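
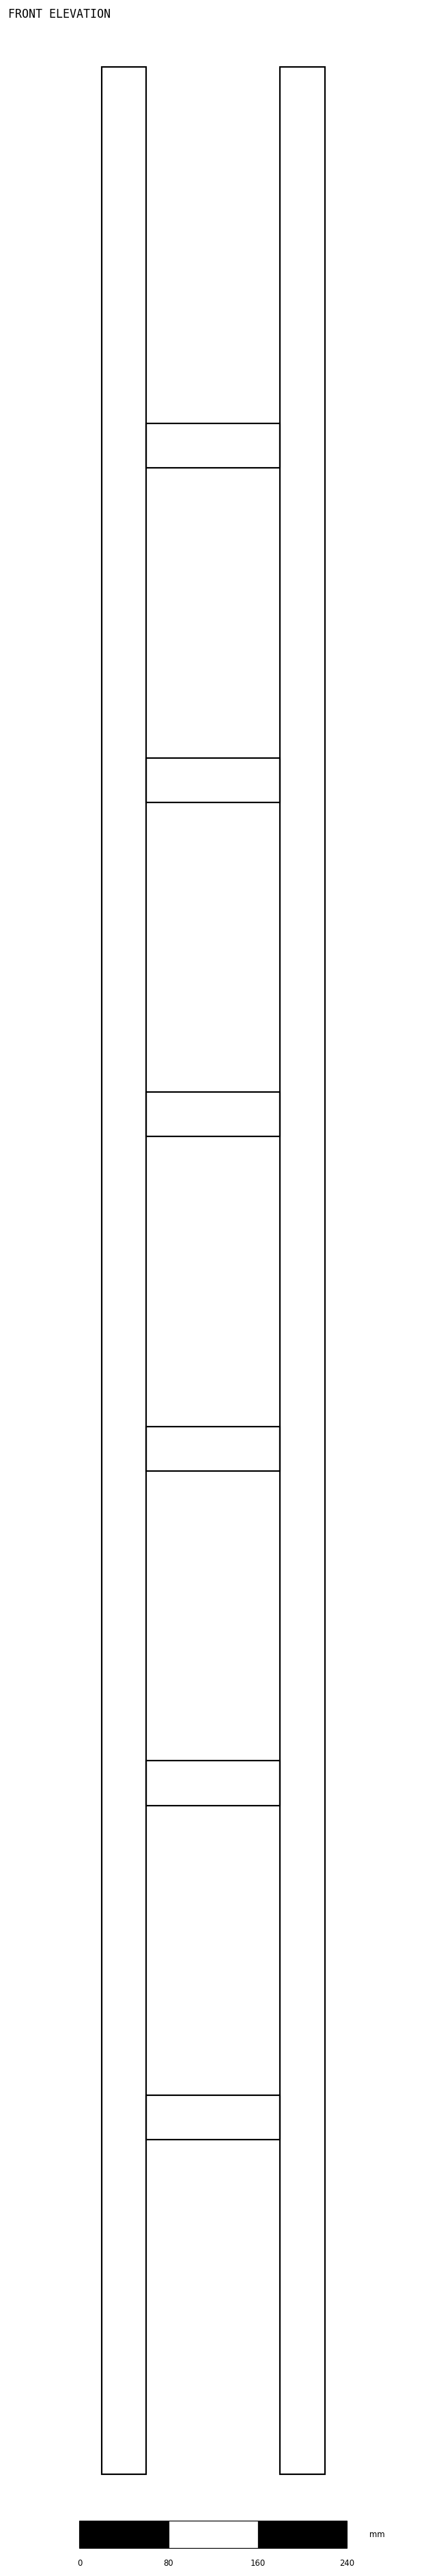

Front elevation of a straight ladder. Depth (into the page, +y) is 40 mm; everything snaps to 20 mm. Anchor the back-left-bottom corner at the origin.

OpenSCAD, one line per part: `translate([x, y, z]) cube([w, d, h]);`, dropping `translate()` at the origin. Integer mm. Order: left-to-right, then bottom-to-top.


cube([40, 40, 2160]);
translate([40, 0, 300]) cube([120, 40, 40]);
translate([40, 0, 600]) cube([120, 40, 40]);
translate([40, 0, 900]) cube([120, 40, 40]);
translate([40, 0, 1200]) cube([120, 40, 40]);
translate([40, 0, 1500]) cube([120, 40, 40]);
translate([40, 0, 1800]) cube([120, 40, 40]);
translate([160, 0, 0]) cube([40, 40, 2160]);


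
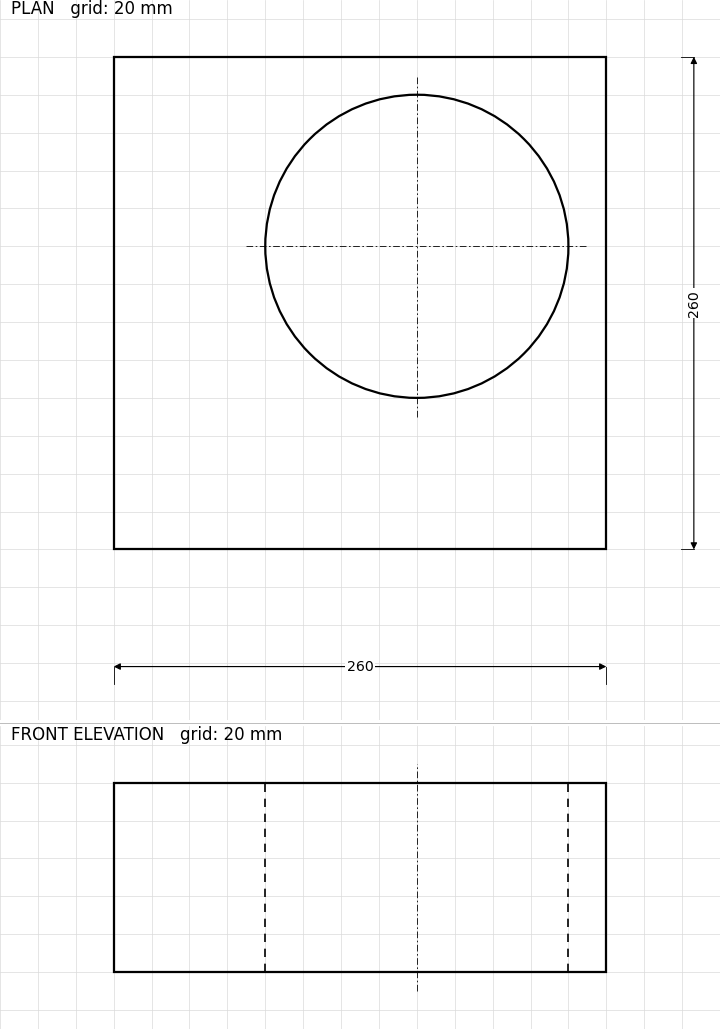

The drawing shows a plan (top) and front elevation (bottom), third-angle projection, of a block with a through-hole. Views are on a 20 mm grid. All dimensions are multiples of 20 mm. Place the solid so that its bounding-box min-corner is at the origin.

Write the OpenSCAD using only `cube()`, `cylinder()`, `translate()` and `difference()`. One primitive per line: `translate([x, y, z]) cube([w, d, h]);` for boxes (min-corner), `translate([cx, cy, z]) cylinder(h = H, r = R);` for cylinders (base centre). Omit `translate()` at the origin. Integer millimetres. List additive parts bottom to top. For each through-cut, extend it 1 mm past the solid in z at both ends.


difference() {
  cube([260, 260, 100]);
  translate([160, 160, -1]) cylinder(h = 102, r = 80);
}


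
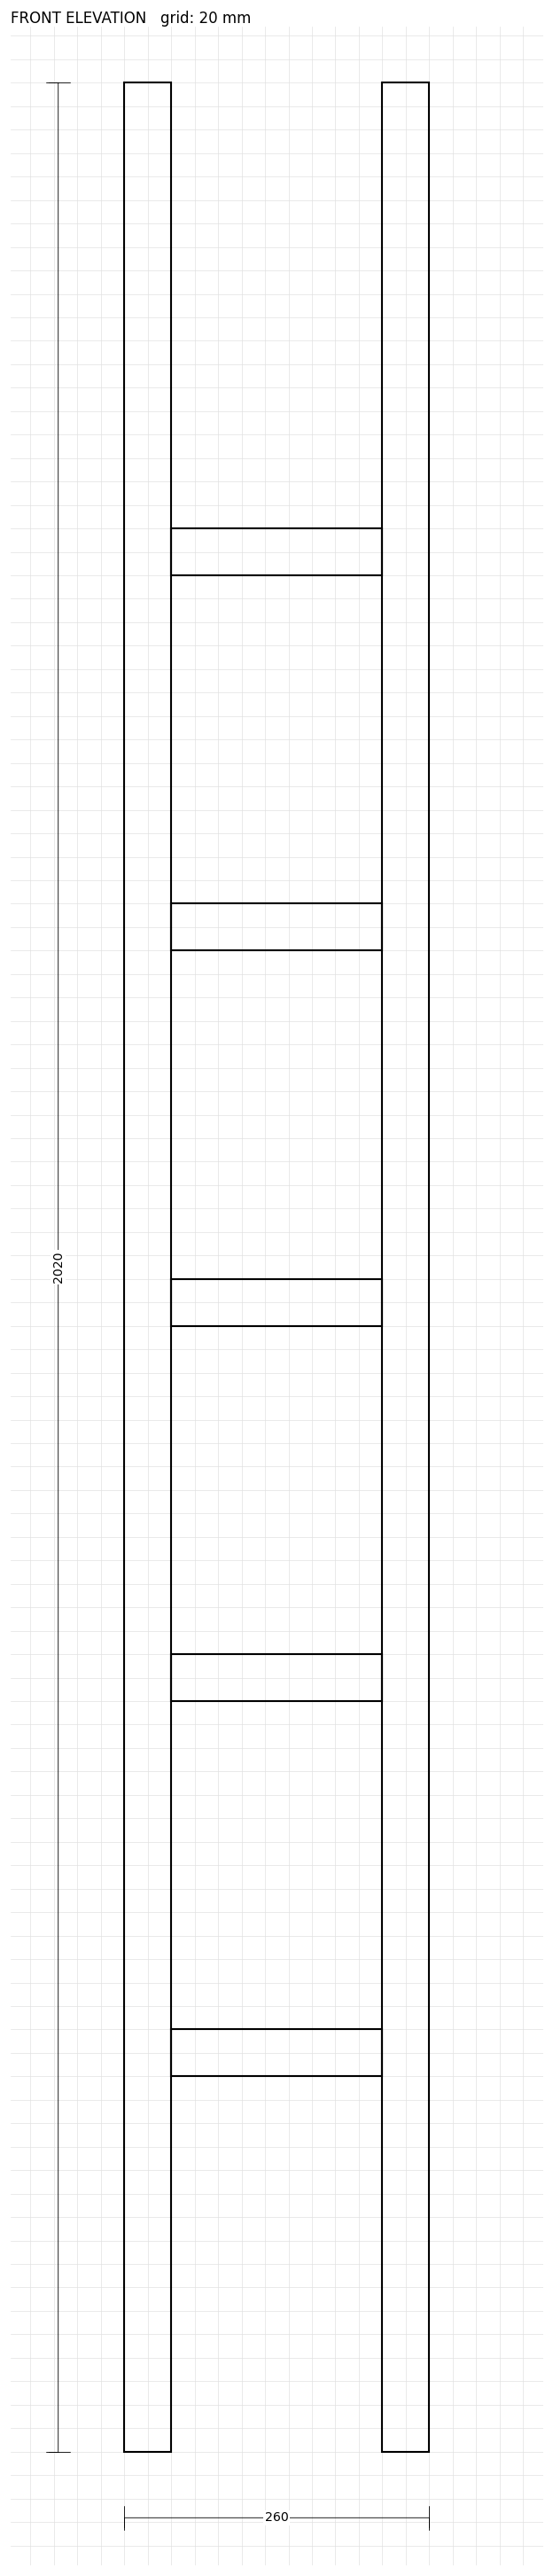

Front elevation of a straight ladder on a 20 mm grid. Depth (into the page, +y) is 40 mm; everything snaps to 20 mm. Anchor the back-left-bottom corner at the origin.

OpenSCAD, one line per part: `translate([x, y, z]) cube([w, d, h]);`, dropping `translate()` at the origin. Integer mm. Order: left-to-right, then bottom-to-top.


cube([40, 40, 2020]);
translate([40, 0, 320]) cube([180, 40, 40]);
translate([40, 0, 640]) cube([180, 40, 40]);
translate([40, 0, 960]) cube([180, 40, 40]);
translate([40, 0, 1280]) cube([180, 40, 40]);
translate([40, 0, 1600]) cube([180, 40, 40]);
translate([220, 0, 0]) cube([40, 40, 2020]);


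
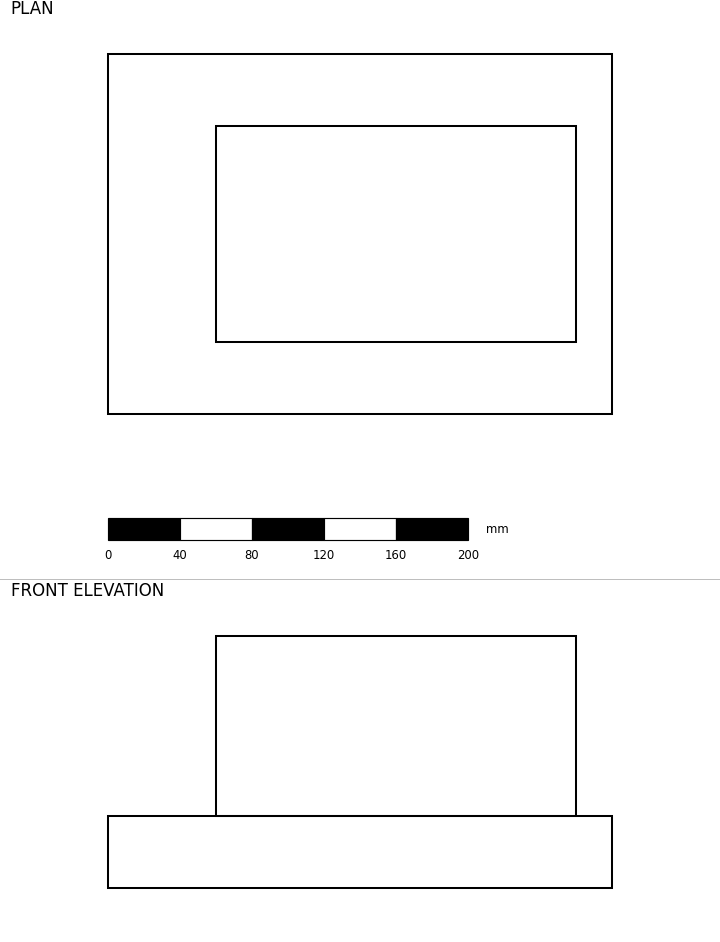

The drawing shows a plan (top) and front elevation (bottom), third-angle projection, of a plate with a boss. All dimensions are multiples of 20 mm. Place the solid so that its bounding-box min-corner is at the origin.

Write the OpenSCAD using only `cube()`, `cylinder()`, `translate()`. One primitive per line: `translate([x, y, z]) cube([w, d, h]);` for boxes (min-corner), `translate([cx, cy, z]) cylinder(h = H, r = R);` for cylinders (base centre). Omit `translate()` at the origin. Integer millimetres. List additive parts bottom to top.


cube([280, 200, 40]);
translate([60, 40, 40]) cube([200, 120, 100]);


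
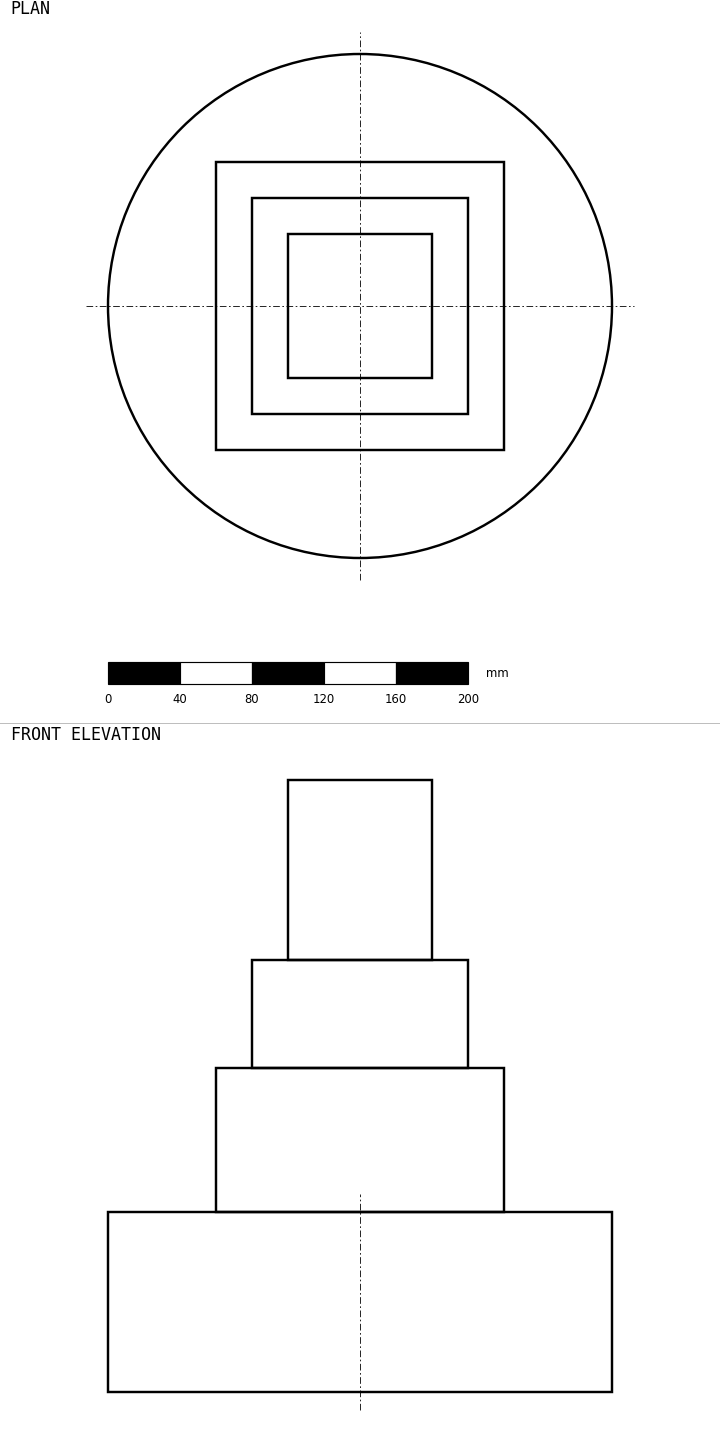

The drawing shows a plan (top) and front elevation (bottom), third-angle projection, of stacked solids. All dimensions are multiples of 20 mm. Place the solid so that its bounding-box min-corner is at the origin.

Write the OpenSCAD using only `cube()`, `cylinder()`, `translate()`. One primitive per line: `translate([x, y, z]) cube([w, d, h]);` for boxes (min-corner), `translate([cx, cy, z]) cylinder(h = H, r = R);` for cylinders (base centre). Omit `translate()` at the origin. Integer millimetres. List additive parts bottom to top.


translate([140, 140, 0]) cylinder(h = 100, r = 140);
translate([60, 60, 100]) cube([160, 160, 80]);
translate([80, 80, 180]) cube([120, 120, 60]);
translate([100, 100, 240]) cube([80, 80, 100]);


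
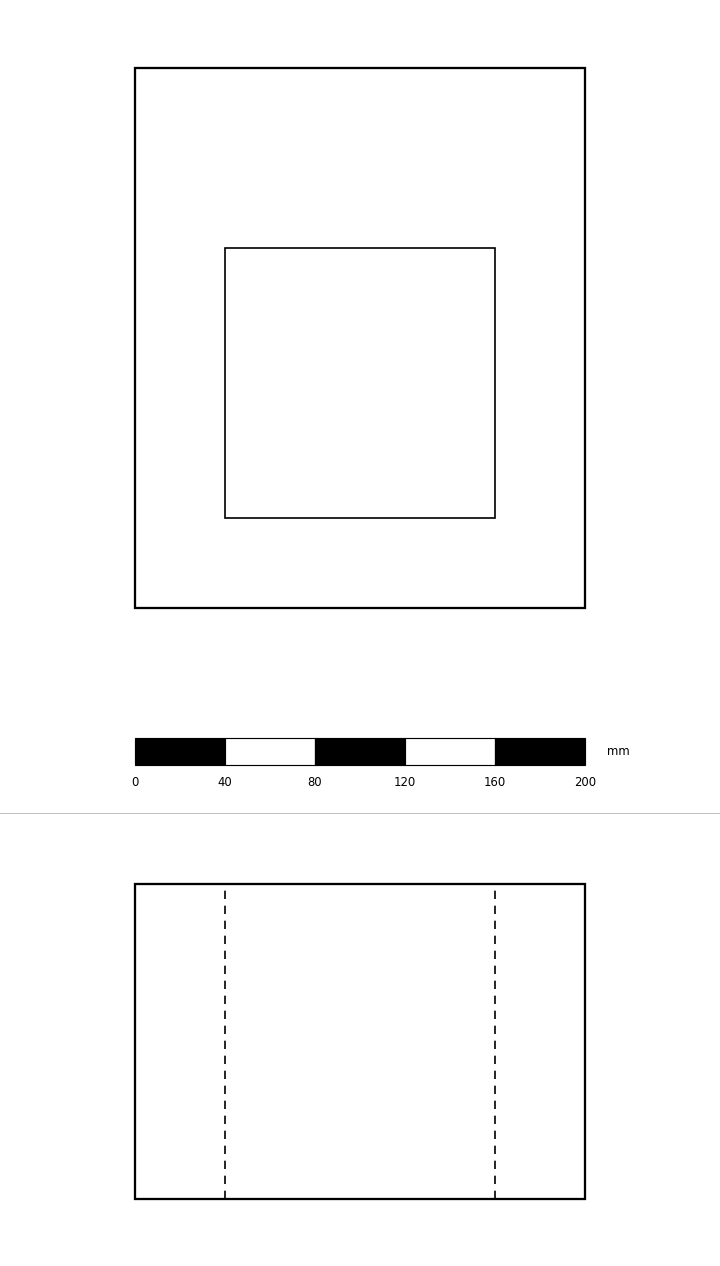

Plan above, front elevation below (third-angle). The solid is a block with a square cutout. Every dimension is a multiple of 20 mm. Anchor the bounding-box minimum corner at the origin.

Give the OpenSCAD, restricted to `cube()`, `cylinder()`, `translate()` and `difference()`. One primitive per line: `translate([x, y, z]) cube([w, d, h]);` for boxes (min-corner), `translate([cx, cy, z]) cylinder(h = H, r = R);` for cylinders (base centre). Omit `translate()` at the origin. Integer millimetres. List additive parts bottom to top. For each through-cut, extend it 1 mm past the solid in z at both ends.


difference() {
  cube([200, 240, 140]);
  translate([40, 40, -1]) cube([120, 120, 142]);
}


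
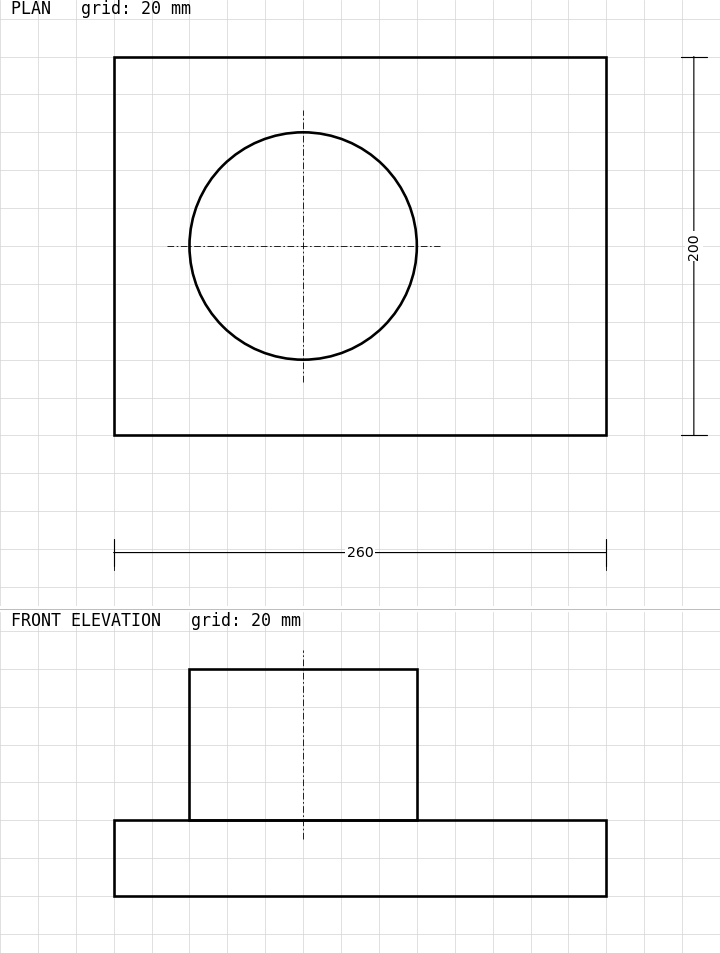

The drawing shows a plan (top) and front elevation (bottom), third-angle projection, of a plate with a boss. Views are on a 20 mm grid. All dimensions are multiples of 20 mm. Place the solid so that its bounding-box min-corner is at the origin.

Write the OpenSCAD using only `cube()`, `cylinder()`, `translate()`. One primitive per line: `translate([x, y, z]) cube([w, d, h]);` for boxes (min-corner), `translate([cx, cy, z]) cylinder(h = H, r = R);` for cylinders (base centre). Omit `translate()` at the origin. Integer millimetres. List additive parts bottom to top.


cube([260, 200, 40]);
translate([100, 100, 40]) cylinder(h = 80, r = 60);


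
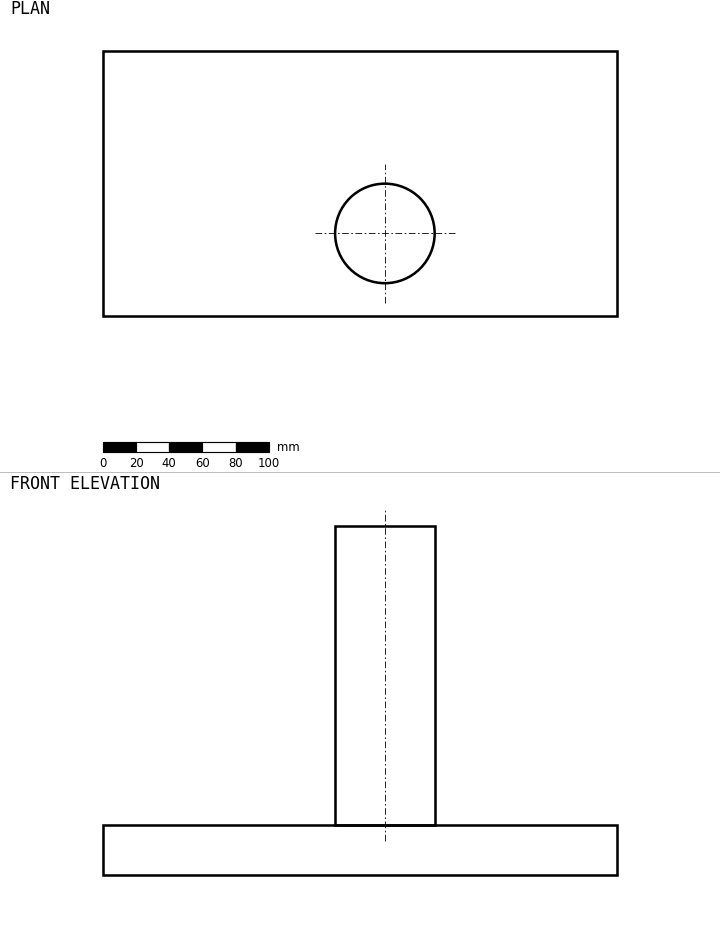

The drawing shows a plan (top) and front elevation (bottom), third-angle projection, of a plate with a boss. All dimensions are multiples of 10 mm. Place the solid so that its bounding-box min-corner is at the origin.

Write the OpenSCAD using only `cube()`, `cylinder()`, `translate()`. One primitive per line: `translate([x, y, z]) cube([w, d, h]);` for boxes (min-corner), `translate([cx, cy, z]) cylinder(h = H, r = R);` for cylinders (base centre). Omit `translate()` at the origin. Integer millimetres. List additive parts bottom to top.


cube([310, 160, 30]);
translate([170, 50, 30]) cylinder(h = 180, r = 30);


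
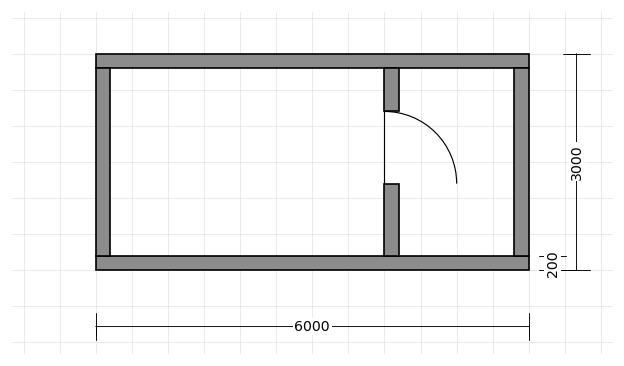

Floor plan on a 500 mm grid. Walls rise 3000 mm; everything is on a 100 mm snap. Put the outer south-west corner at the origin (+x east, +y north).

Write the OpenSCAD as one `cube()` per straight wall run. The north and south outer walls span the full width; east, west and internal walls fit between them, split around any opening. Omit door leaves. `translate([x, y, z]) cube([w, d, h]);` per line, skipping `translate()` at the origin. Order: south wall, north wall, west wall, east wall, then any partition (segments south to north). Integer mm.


cube([6000, 200, 3000]);
translate([0, 2800, 0]) cube([6000, 200, 3000]);
translate([0, 200, 0]) cube([200, 2600, 3000]);
translate([5800, 200, 0]) cube([200, 2600, 3000]);
translate([4000, 200, 0]) cube([200, 1000, 3000]);
translate([4000, 2200, 0]) cube([200, 600, 3000]);


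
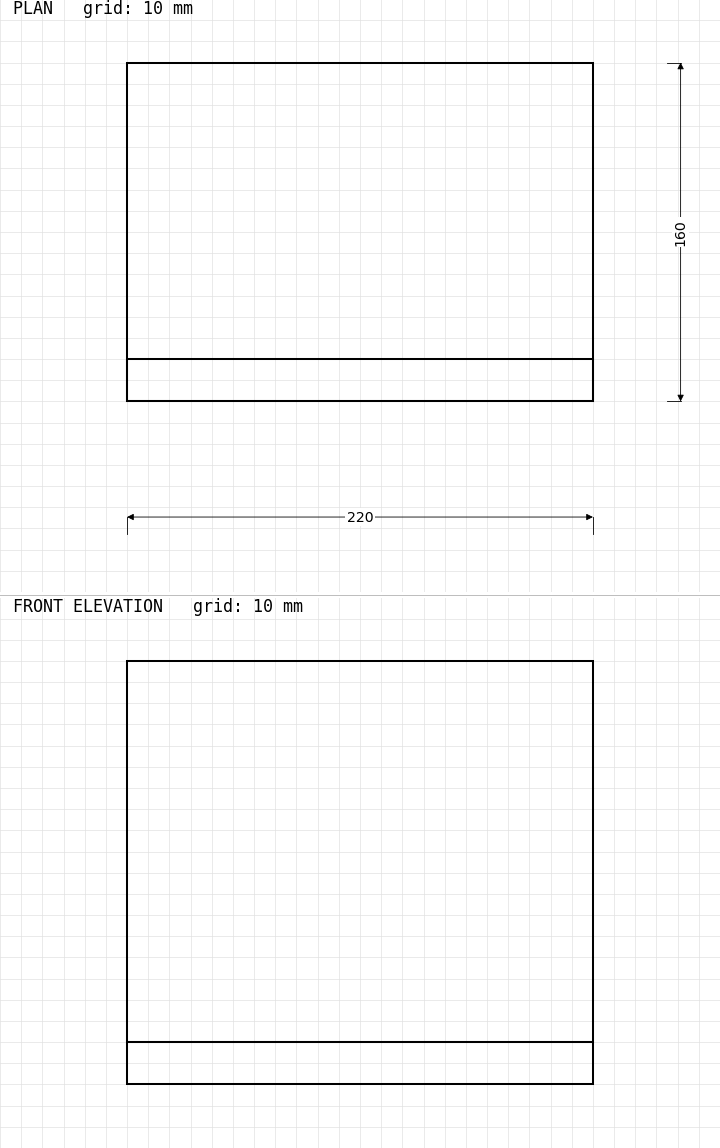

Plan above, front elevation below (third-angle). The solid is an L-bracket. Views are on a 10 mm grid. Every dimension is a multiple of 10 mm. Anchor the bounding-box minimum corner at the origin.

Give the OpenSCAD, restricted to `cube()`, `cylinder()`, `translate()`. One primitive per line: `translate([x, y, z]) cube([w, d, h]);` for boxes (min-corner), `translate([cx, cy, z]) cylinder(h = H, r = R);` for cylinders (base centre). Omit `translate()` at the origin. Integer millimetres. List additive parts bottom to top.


cube([220, 160, 20]);
translate([0, 0, 20]) cube([220, 20, 180]);


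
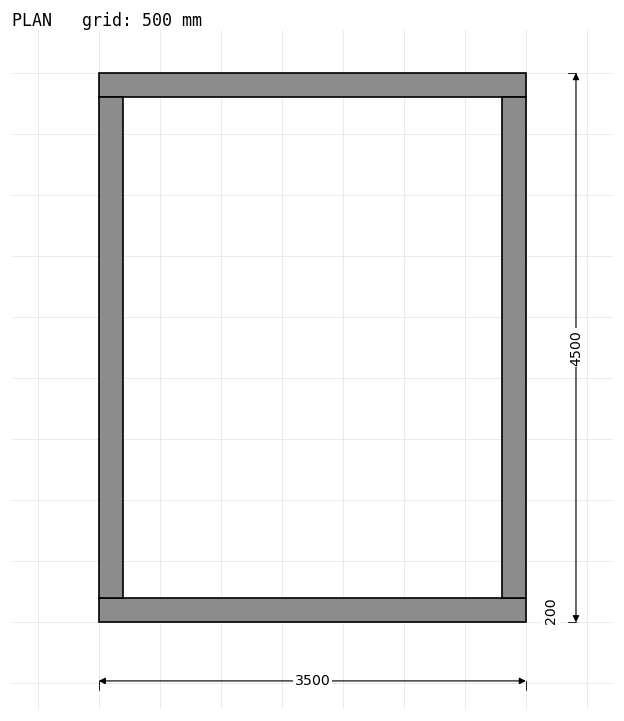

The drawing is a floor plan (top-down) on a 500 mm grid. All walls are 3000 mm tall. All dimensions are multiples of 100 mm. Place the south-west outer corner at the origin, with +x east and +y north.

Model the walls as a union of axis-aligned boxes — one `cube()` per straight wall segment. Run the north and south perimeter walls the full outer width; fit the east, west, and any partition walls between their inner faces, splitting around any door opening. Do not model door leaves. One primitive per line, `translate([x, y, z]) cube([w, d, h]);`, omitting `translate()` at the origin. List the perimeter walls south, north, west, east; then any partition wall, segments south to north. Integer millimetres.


cube([3500, 200, 3000]);
translate([0, 4300, 0]) cube([3500, 200, 3000]);
translate([0, 200, 0]) cube([200, 4100, 3000]);
translate([3300, 200, 0]) cube([200, 4100, 3000]);


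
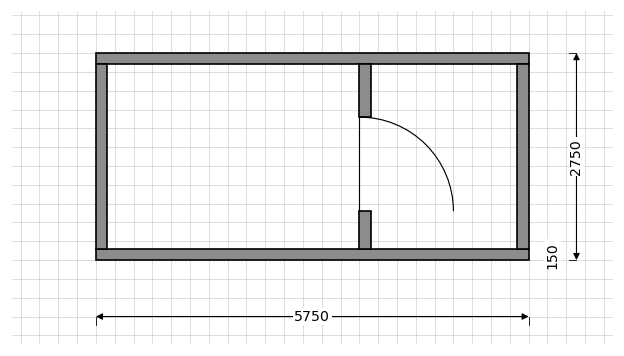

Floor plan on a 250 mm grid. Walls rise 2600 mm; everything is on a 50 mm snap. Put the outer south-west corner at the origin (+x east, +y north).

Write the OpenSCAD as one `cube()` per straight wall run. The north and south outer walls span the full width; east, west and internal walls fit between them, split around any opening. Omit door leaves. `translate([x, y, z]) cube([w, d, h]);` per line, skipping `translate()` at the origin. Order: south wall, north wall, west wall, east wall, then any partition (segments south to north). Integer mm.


cube([5750, 150, 2600]);
translate([0, 2600, 0]) cube([5750, 150, 2600]);
translate([0, 150, 0]) cube([150, 2450, 2600]);
translate([5600, 150, 0]) cube([150, 2450, 2600]);
translate([3500, 150, 0]) cube([150, 500, 2600]);
translate([3500, 1900, 0]) cube([150, 700, 2600]);


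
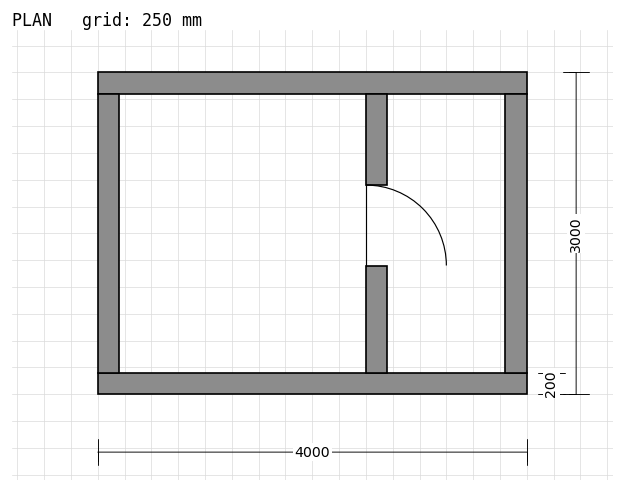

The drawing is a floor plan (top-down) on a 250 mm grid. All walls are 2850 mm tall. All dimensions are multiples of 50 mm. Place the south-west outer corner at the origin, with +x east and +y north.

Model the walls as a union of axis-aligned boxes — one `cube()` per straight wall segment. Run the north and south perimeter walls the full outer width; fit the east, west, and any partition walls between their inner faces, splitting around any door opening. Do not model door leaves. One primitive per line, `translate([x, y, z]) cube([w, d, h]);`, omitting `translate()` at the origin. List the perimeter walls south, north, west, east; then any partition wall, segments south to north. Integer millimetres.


cube([4000, 200, 2850]);
translate([0, 2800, 0]) cube([4000, 200, 2850]);
translate([0, 200, 0]) cube([200, 2600, 2850]);
translate([3800, 200, 0]) cube([200, 2600, 2850]);
translate([2500, 200, 0]) cube([200, 1000, 2850]);
translate([2500, 1950, 0]) cube([200, 850, 2850]);


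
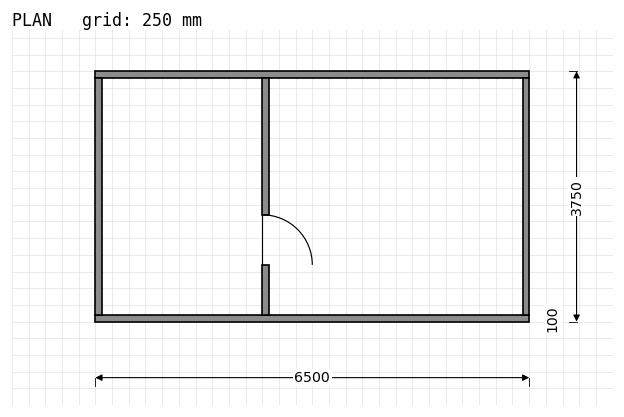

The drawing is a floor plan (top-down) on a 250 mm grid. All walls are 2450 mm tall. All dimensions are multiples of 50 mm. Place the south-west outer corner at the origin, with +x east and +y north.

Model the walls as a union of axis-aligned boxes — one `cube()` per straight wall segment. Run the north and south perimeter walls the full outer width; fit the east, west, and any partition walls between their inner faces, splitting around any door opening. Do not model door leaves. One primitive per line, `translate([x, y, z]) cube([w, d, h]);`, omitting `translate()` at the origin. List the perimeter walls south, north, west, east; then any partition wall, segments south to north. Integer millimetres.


cube([6500, 100, 2450]);
translate([0, 3650, 0]) cube([6500, 100, 2450]);
translate([0, 100, 0]) cube([100, 3550, 2450]);
translate([6400, 100, 0]) cube([100, 3550, 2450]);
translate([2500, 100, 0]) cube([100, 750, 2450]);
translate([2500, 1600, 0]) cube([100, 2050, 2450]);


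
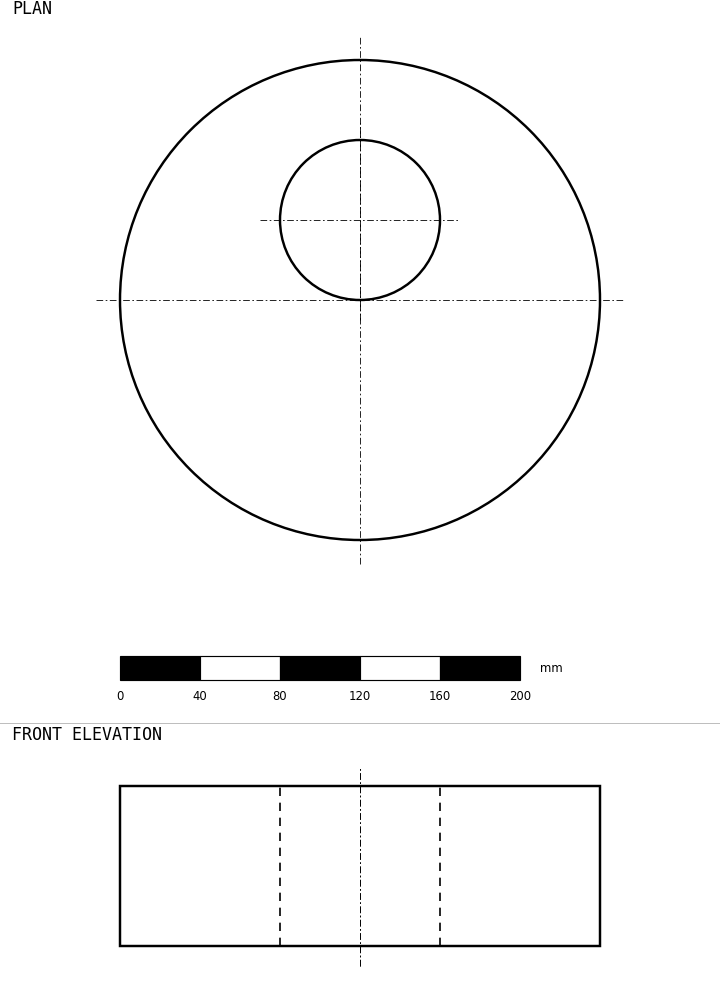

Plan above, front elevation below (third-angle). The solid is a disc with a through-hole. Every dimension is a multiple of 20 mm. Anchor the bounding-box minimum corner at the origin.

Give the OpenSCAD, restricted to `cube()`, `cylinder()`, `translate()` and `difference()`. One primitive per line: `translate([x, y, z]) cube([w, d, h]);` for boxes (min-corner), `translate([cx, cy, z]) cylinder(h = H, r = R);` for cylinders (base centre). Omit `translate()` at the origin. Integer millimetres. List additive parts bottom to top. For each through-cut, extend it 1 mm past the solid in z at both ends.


difference() {
  translate([120, 120, 0]) cylinder(h = 80, r = 120);
  translate([120, 160, -1]) cylinder(h = 82, r = 40);
}


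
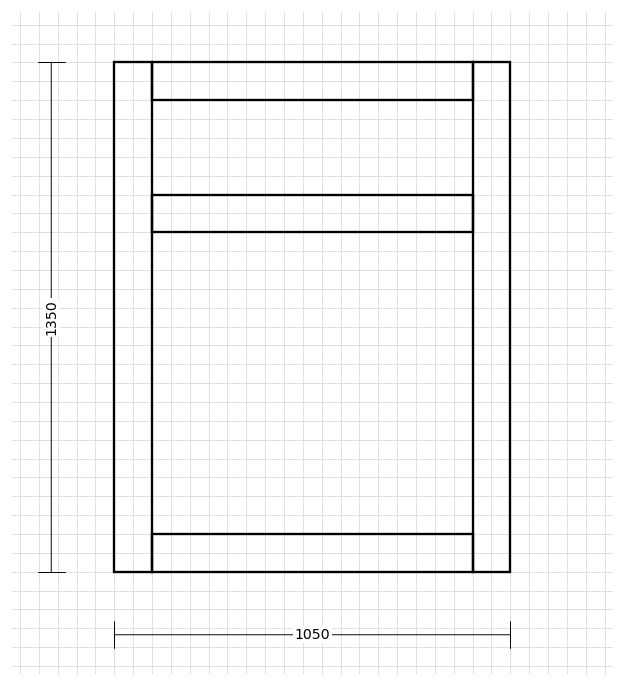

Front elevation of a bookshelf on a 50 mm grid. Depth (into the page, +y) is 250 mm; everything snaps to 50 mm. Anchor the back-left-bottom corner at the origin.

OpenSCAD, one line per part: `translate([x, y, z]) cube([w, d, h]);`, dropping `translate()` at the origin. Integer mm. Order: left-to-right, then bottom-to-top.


cube([100, 250, 1350]);
translate([100, 0, 0]) cube([850, 250, 100]);
translate([100, 0, 900]) cube([850, 250, 100]);
translate([100, 0, 1250]) cube([850, 250, 100]);
translate([950, 0, 0]) cube([100, 250, 1350]);


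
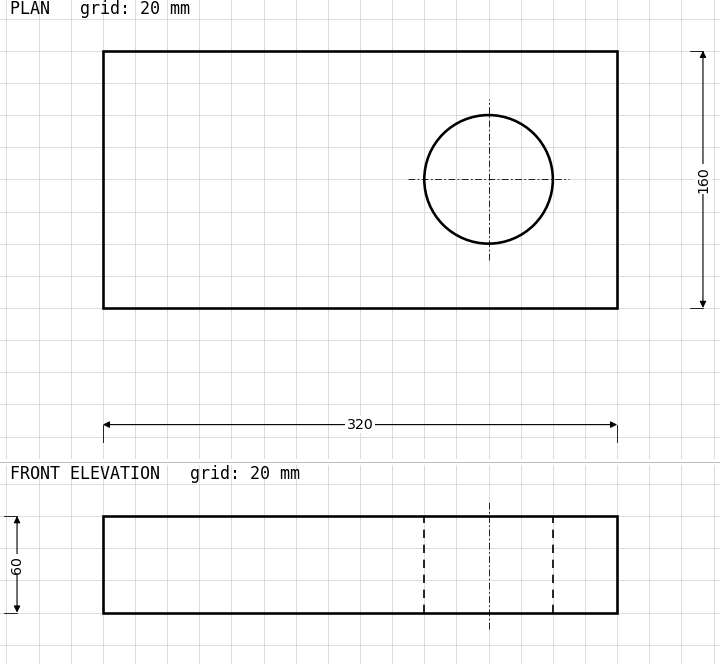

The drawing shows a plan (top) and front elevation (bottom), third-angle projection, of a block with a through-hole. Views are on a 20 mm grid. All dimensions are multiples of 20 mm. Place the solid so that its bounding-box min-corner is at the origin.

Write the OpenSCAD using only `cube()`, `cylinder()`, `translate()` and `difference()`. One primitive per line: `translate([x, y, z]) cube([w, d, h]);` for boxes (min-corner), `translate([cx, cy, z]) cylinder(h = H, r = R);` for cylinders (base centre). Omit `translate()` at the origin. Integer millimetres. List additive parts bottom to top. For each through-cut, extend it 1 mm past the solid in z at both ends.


difference() {
  cube([320, 160, 60]);
  translate([240, 80, -1]) cylinder(h = 62, r = 40);
}


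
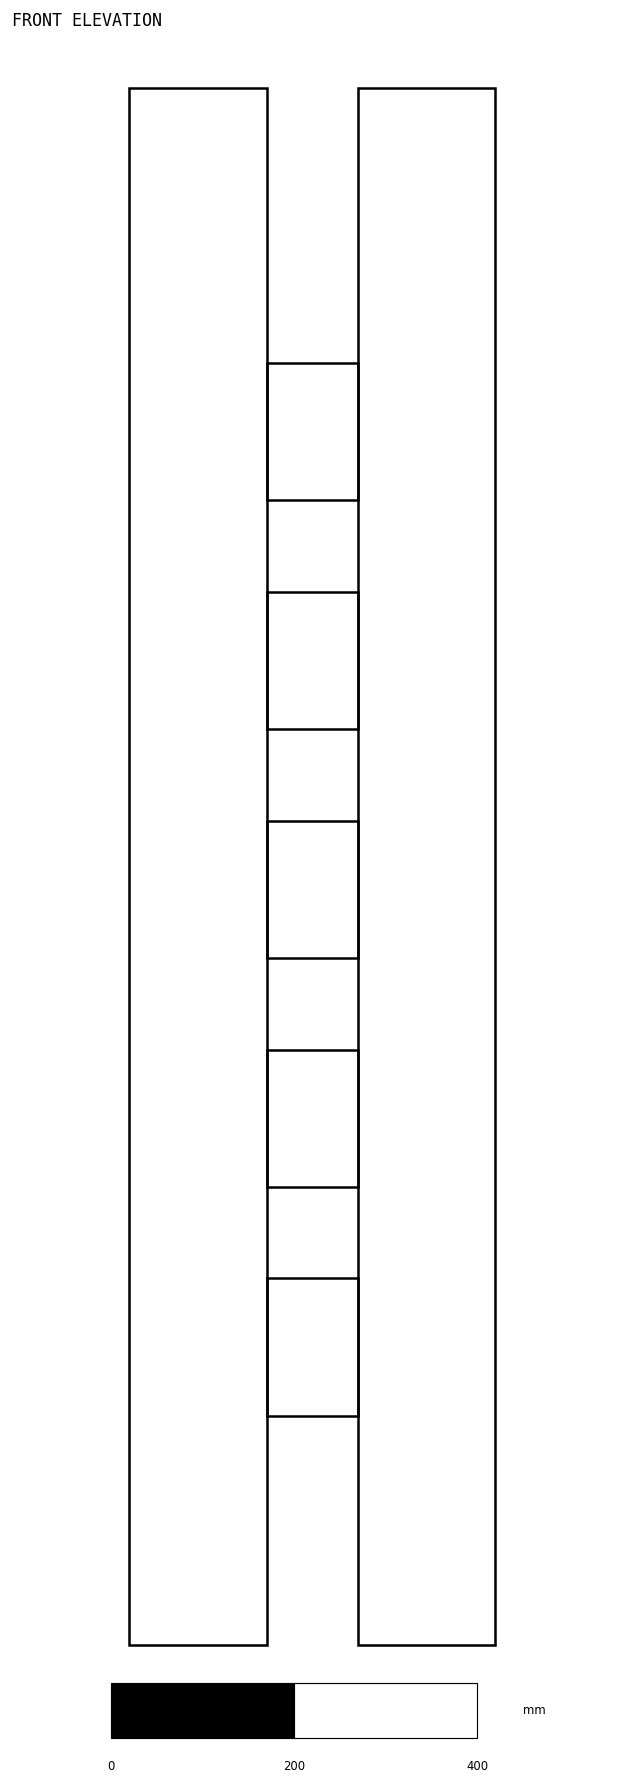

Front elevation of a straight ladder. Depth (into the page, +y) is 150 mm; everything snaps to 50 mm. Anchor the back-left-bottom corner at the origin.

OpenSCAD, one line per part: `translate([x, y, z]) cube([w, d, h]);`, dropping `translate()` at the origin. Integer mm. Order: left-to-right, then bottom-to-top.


cube([150, 150, 1700]);
translate([150, 0, 250]) cube([100, 150, 150]);
translate([150, 0, 500]) cube([100, 150, 150]);
translate([150, 0, 750]) cube([100, 150, 150]);
translate([150, 0, 1000]) cube([100, 150, 150]);
translate([150, 0, 1250]) cube([100, 150, 150]);
translate([250, 0, 0]) cube([150, 150, 1700]);


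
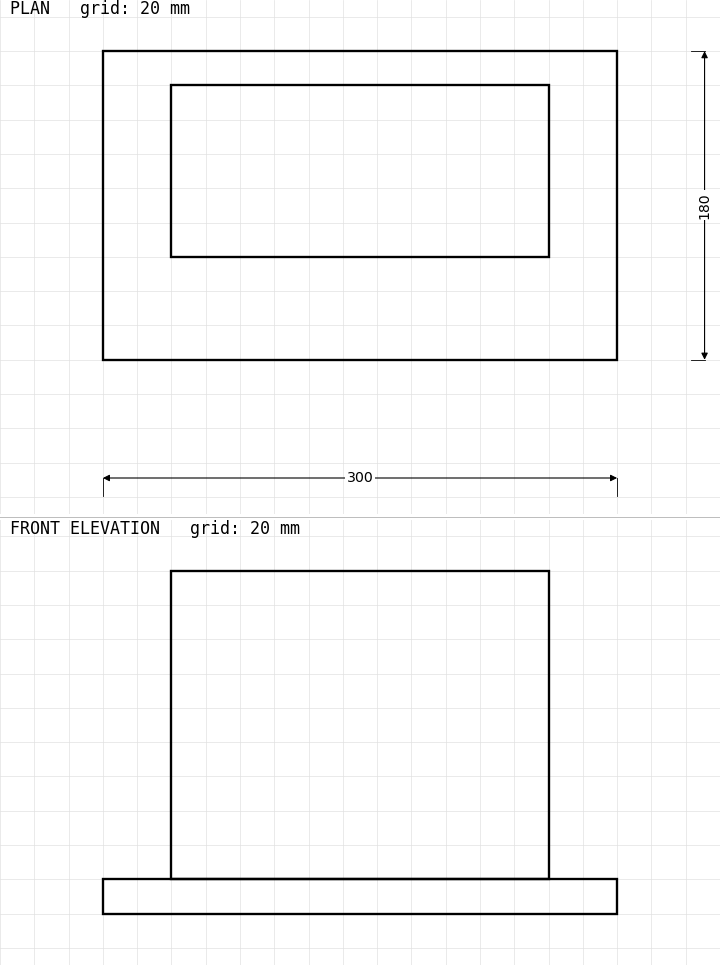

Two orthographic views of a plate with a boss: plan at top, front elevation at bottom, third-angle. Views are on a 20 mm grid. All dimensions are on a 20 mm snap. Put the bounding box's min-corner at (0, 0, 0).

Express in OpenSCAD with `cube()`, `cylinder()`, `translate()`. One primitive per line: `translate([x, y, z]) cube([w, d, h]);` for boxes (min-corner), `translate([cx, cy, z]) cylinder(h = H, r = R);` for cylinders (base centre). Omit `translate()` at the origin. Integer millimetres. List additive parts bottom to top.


cube([300, 180, 20]);
translate([40, 60, 20]) cube([220, 100, 180]);


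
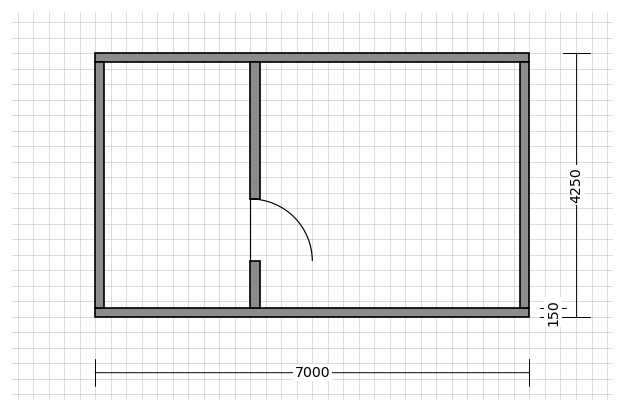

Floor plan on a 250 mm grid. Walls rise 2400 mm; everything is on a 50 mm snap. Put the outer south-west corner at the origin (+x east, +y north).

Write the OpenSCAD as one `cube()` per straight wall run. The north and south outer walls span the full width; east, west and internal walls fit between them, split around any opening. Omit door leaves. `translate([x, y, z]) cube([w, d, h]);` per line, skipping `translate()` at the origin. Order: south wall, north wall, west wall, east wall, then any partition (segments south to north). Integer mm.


cube([7000, 150, 2400]);
translate([0, 4100, 0]) cube([7000, 150, 2400]);
translate([0, 150, 0]) cube([150, 3950, 2400]);
translate([6850, 150, 0]) cube([150, 3950, 2400]);
translate([2500, 150, 0]) cube([150, 750, 2400]);
translate([2500, 1900, 0]) cube([150, 2200, 2400]);


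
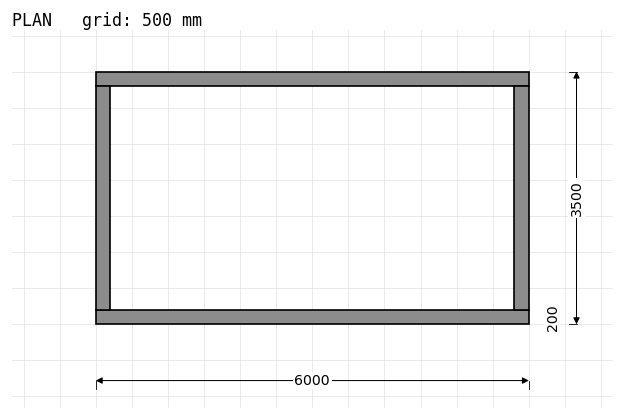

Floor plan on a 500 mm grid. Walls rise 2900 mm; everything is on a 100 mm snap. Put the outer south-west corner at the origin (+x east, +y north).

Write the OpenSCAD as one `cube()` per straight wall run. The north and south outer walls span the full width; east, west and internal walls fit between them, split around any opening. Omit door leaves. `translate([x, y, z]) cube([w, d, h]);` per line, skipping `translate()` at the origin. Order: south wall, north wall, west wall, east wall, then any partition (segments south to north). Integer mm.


cube([6000, 200, 2900]);
translate([0, 3300, 0]) cube([6000, 200, 2900]);
translate([0, 200, 0]) cube([200, 3100, 2900]);
translate([5800, 200, 0]) cube([200, 3100, 2900]);


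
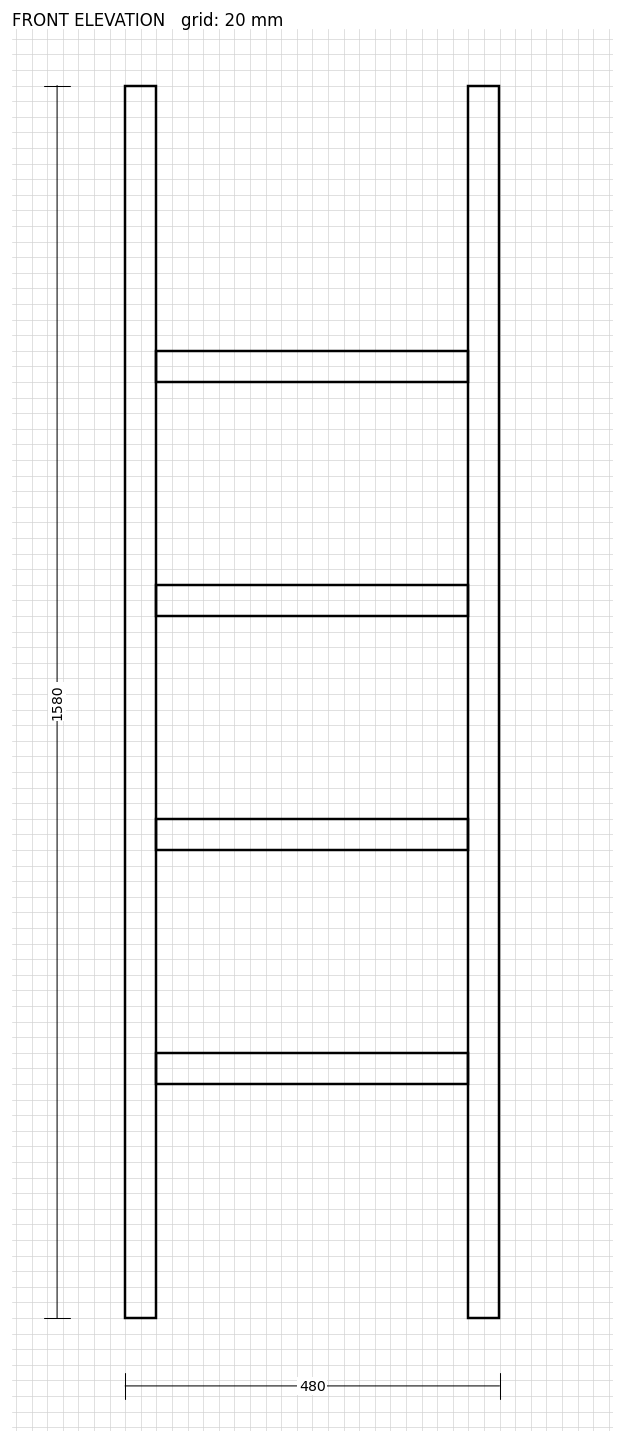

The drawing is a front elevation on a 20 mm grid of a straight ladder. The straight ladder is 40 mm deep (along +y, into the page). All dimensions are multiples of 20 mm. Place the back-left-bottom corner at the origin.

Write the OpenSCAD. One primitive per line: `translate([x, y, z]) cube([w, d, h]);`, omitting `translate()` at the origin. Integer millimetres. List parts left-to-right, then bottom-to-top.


cube([40, 40, 1580]);
translate([40, 0, 300]) cube([400, 40, 40]);
translate([40, 0, 600]) cube([400, 40, 40]);
translate([40, 0, 900]) cube([400, 40, 40]);
translate([40, 0, 1200]) cube([400, 40, 40]);
translate([440, 0, 0]) cube([40, 40, 1580]);


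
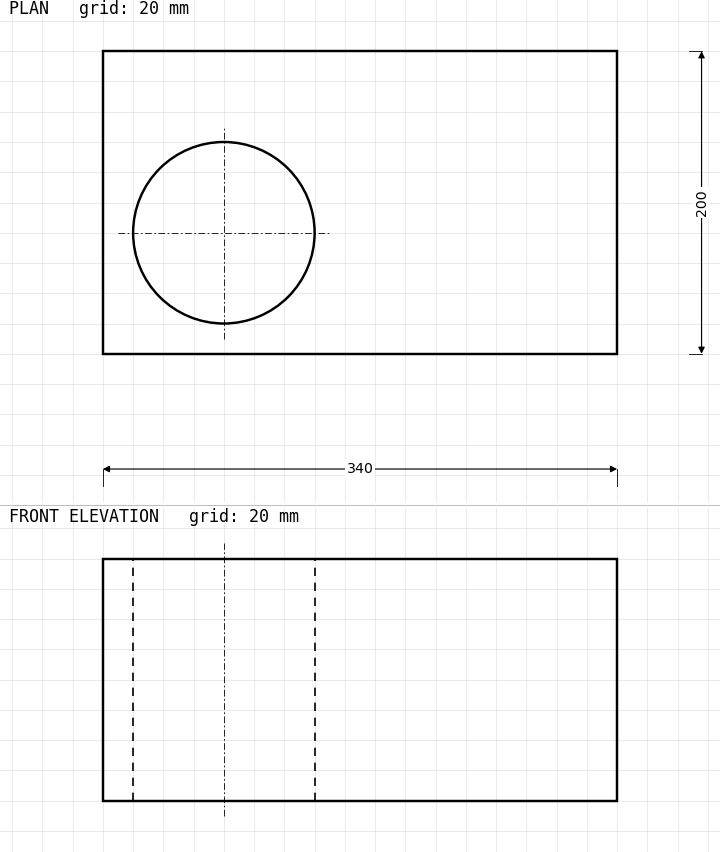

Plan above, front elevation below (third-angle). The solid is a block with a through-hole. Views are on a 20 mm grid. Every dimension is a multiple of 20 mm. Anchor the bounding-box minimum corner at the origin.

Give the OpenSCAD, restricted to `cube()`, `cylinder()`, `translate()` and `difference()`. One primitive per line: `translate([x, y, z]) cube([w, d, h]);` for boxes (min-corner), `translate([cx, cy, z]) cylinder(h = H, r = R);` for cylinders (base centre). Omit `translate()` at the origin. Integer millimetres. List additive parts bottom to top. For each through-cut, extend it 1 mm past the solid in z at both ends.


difference() {
  cube([340, 200, 160]);
  translate([80, 80, -1]) cylinder(h = 162, r = 60);
}


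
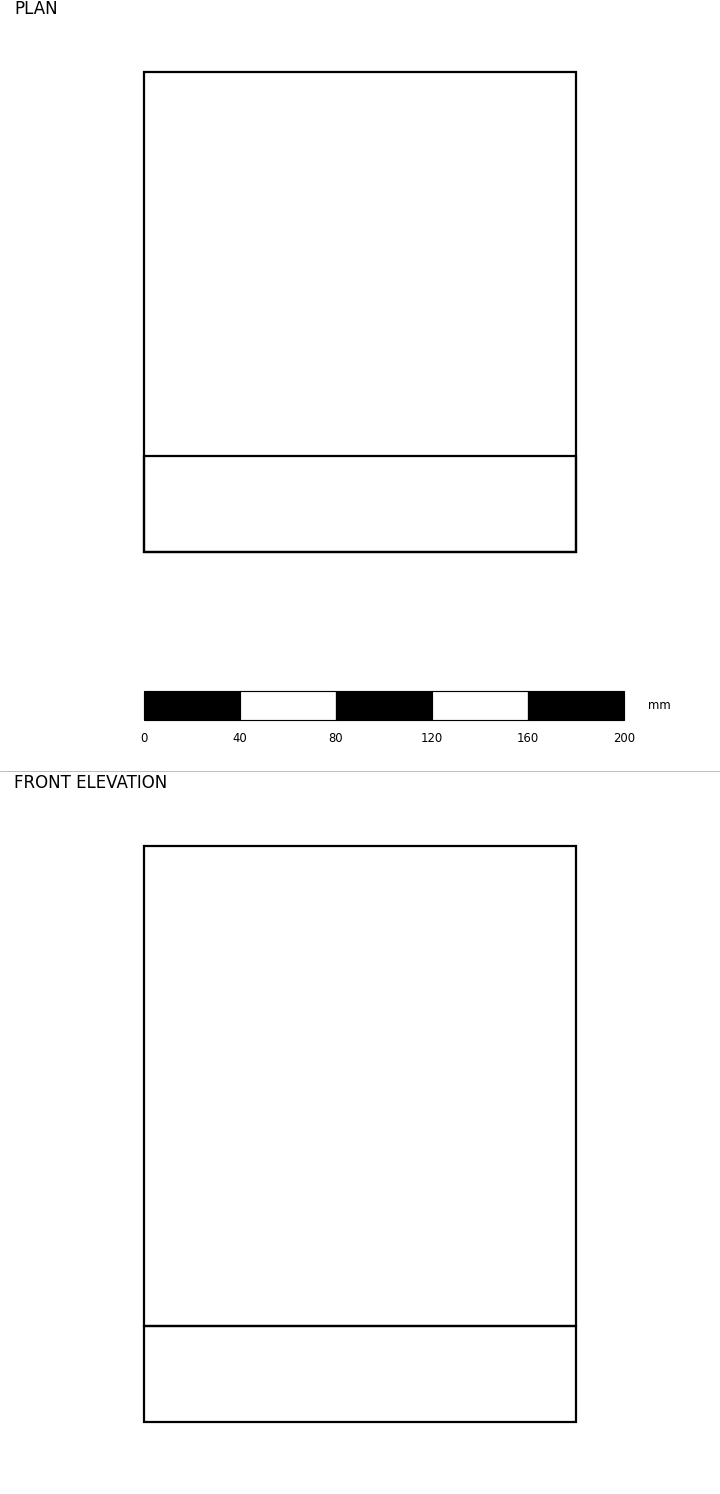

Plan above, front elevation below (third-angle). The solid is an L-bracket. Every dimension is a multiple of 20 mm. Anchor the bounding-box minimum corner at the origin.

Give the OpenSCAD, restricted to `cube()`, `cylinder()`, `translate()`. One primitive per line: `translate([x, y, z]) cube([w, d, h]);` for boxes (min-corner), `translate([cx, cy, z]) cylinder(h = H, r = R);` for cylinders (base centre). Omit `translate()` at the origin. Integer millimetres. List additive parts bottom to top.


cube([180, 200, 40]);
translate([0, 0, 40]) cube([180, 40, 200]);


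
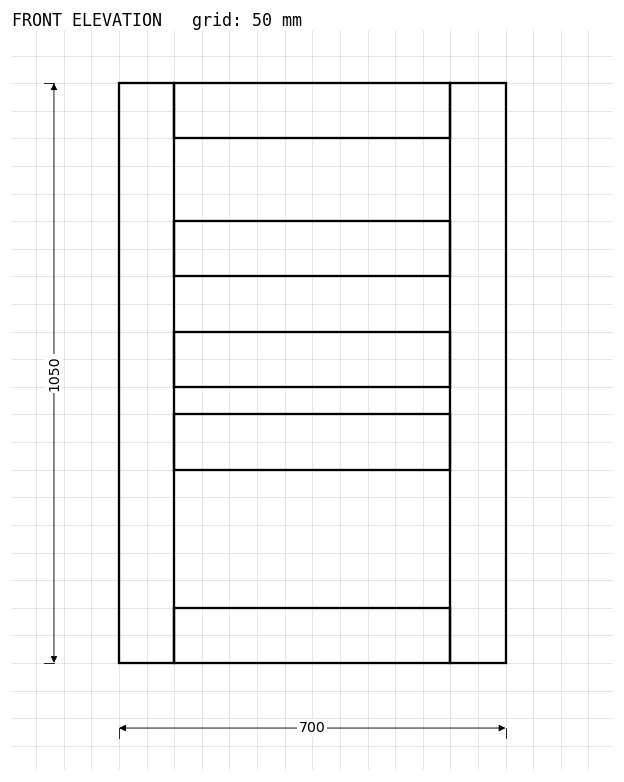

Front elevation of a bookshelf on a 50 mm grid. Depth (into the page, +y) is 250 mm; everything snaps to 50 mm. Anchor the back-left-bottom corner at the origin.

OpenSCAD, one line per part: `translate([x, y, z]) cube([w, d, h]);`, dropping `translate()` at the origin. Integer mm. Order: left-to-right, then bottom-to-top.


cube([100, 250, 1050]);
translate([100, 0, 0]) cube([500, 250, 100]);
translate([100, 0, 350]) cube([500, 250, 100]);
translate([100, 0, 500]) cube([500, 250, 100]);
translate([100, 0, 700]) cube([500, 250, 100]);
translate([100, 0, 950]) cube([500, 250, 100]);
translate([600, 0, 0]) cube([100, 250, 1050]);


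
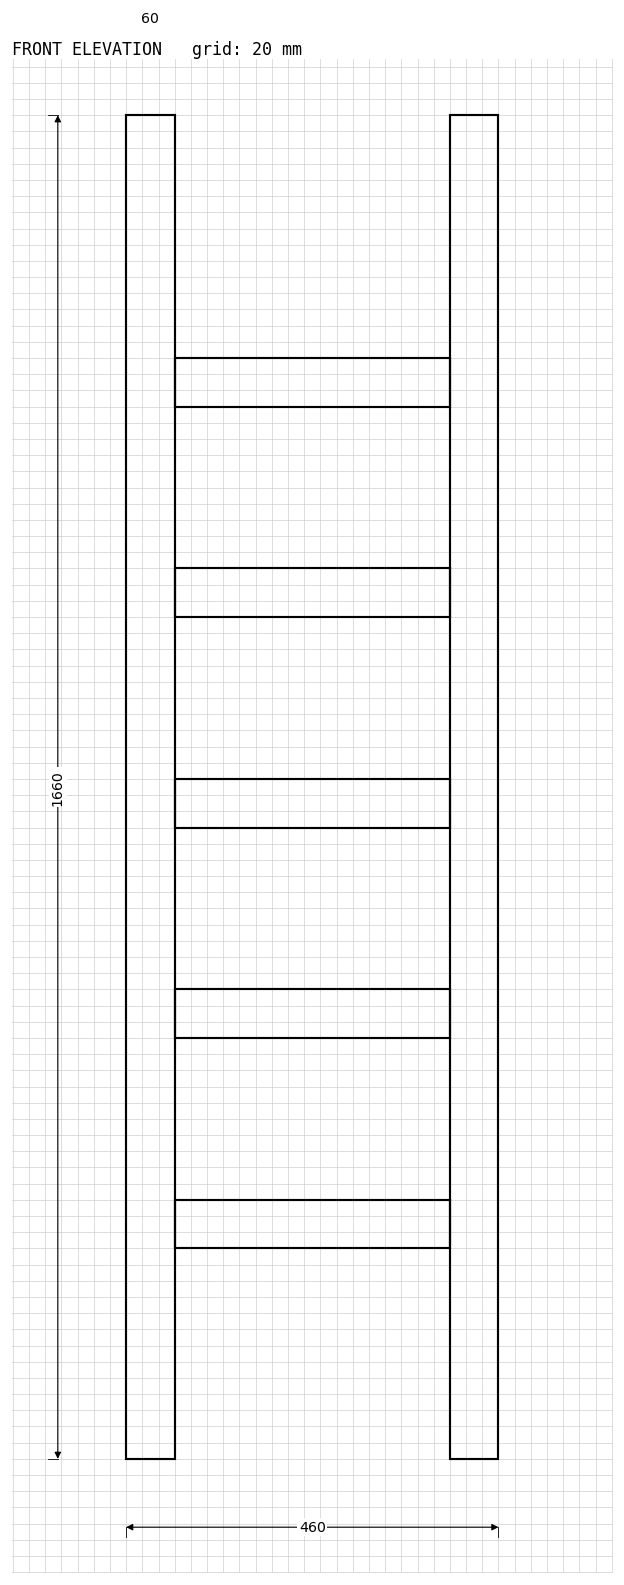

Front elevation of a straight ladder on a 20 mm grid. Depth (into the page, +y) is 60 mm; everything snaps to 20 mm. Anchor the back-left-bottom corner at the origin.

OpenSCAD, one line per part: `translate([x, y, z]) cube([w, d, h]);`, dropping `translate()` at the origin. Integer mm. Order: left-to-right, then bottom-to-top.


cube([60, 60, 1660]);
translate([60, 0, 260]) cube([340, 60, 60]);
translate([60, 0, 520]) cube([340, 60, 60]);
translate([60, 0, 780]) cube([340, 60, 60]);
translate([60, 0, 1040]) cube([340, 60, 60]);
translate([60, 0, 1300]) cube([340, 60, 60]);
translate([400, 0, 0]) cube([60, 60, 1660]);


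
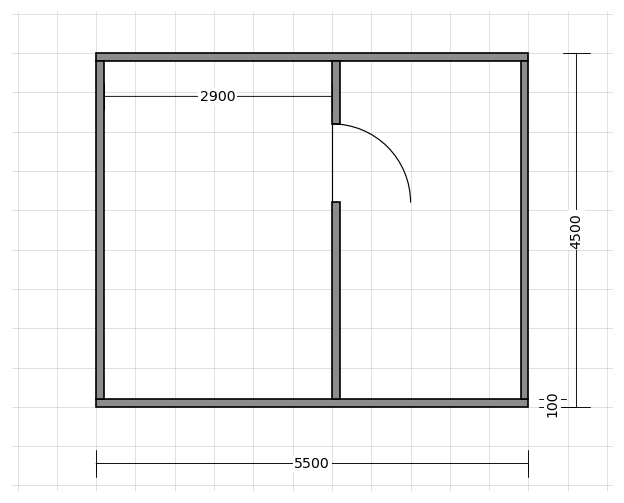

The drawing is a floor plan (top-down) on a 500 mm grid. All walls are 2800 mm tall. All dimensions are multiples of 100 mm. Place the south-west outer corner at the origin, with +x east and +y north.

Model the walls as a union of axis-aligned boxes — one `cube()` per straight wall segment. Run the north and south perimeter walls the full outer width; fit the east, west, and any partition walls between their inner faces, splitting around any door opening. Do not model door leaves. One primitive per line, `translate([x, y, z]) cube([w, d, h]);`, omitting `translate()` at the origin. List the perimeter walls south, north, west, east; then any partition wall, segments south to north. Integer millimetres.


cube([5500, 100, 2800]);
translate([0, 4400, 0]) cube([5500, 100, 2800]);
translate([0, 100, 0]) cube([100, 4300, 2800]);
translate([5400, 100, 0]) cube([100, 4300, 2800]);
translate([3000, 100, 0]) cube([100, 2500, 2800]);
translate([3000, 3600, 0]) cube([100, 800, 2800]);


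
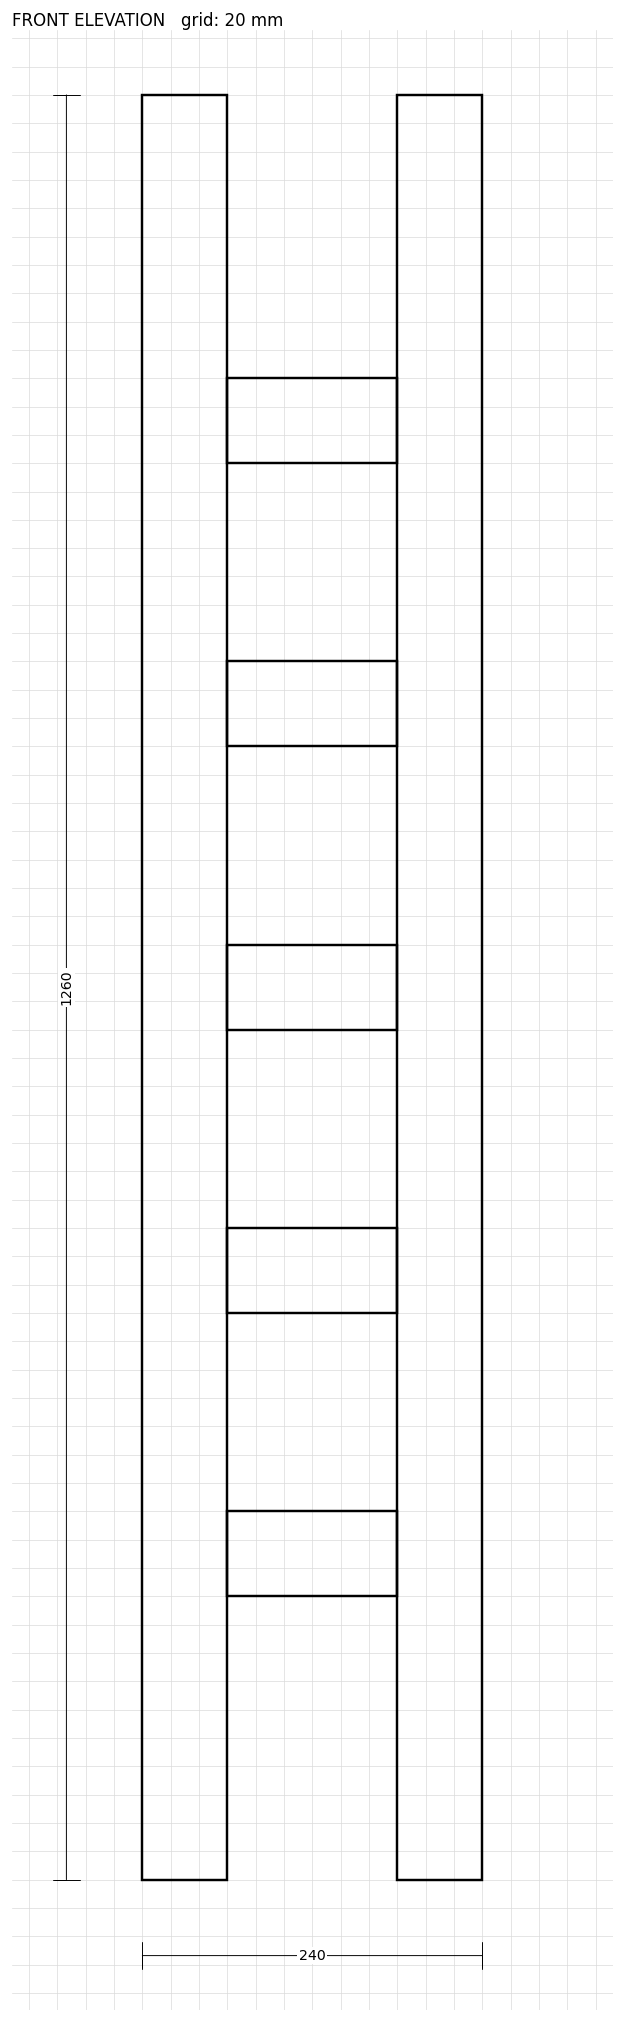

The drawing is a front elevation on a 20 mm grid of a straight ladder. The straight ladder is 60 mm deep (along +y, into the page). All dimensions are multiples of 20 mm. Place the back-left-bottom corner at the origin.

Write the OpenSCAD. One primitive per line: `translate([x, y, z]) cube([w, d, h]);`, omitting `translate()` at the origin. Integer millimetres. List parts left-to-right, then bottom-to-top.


cube([60, 60, 1260]);
translate([60, 0, 200]) cube([120, 60, 60]);
translate([60, 0, 400]) cube([120, 60, 60]);
translate([60, 0, 600]) cube([120, 60, 60]);
translate([60, 0, 800]) cube([120, 60, 60]);
translate([60, 0, 1000]) cube([120, 60, 60]);
translate([180, 0, 0]) cube([60, 60, 1260]);


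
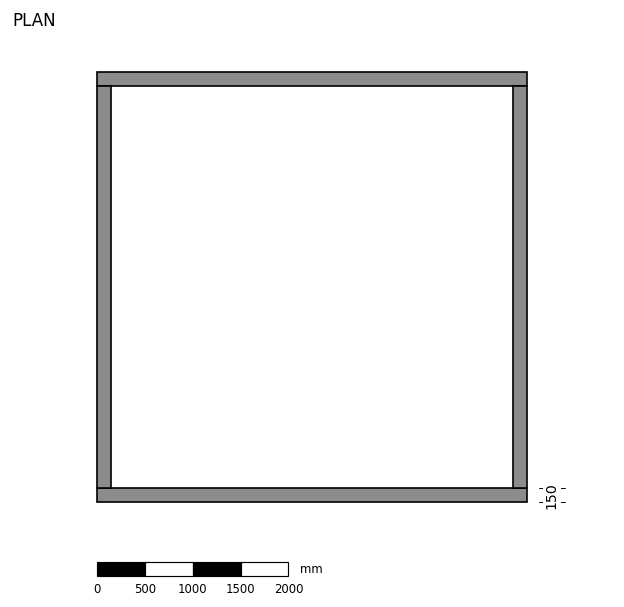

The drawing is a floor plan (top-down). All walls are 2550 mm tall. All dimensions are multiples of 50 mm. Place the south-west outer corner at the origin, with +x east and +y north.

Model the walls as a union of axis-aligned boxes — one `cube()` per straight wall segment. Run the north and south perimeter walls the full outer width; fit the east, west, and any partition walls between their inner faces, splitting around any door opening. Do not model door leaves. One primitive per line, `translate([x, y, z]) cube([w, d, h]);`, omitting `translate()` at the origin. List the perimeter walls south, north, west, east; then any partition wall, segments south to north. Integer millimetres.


cube([4500, 150, 2550]);
translate([0, 4350, 0]) cube([4500, 150, 2550]);
translate([0, 150, 0]) cube([150, 4200, 2550]);
translate([4350, 150, 0]) cube([150, 4200, 2550]);


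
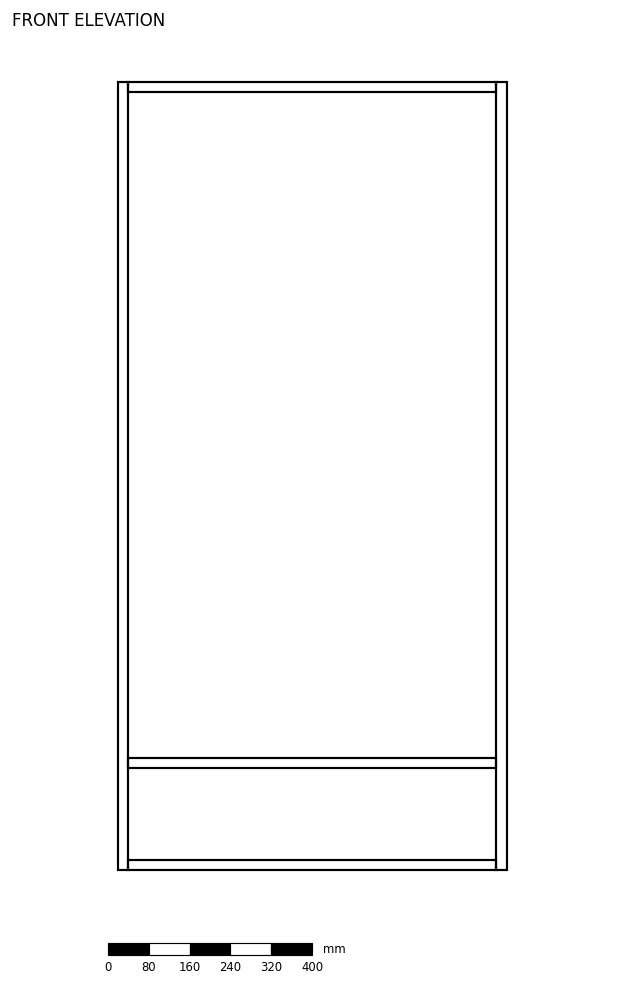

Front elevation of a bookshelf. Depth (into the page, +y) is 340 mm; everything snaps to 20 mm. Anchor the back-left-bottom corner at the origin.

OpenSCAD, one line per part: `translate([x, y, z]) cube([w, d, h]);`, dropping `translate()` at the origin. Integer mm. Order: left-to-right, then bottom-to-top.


cube([20, 340, 1540]);
translate([20, 0, 0]) cube([720, 340, 20]);
translate([20, 0, 200]) cube([720, 340, 20]);
translate([20, 0, 1520]) cube([720, 340, 20]);
translate([740, 0, 0]) cube([20, 340, 1540]);


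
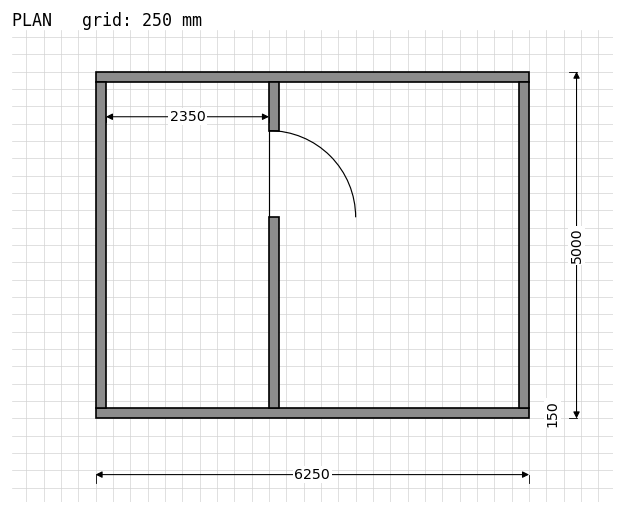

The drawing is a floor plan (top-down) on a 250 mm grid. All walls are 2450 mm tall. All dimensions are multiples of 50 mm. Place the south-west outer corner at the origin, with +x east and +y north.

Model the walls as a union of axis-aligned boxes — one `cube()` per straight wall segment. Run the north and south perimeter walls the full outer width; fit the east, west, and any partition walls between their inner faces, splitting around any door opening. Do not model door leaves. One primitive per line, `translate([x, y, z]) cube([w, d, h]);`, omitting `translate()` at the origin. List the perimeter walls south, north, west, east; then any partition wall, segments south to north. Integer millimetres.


cube([6250, 150, 2450]);
translate([0, 4850, 0]) cube([6250, 150, 2450]);
translate([0, 150, 0]) cube([150, 4700, 2450]);
translate([6100, 150, 0]) cube([150, 4700, 2450]);
translate([2500, 150, 0]) cube([150, 2750, 2450]);
translate([2500, 4150, 0]) cube([150, 700, 2450]);


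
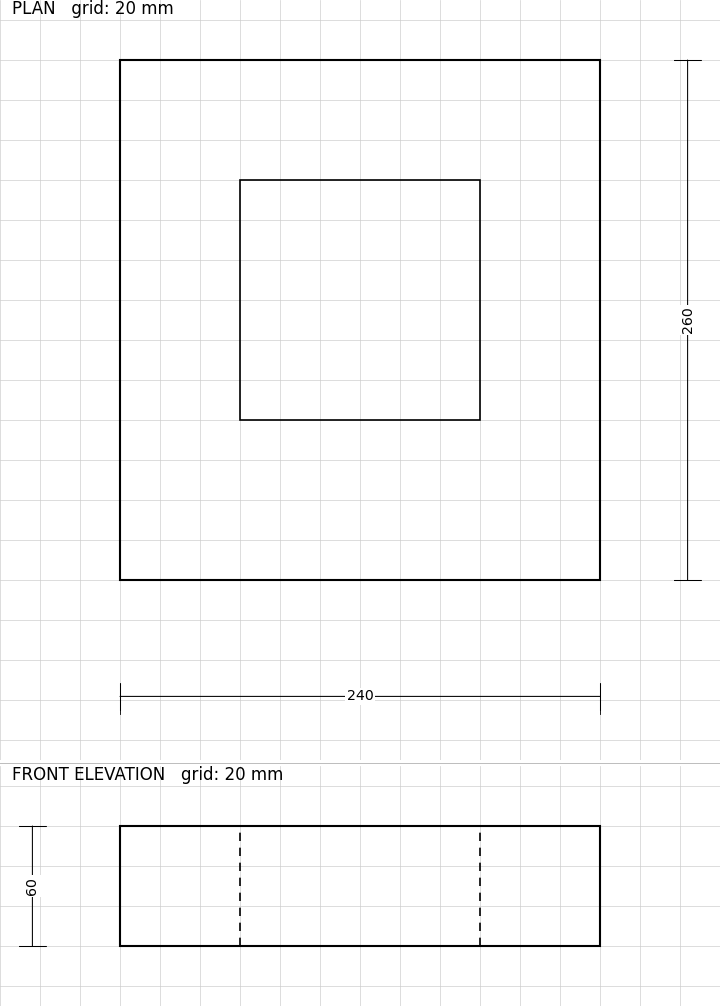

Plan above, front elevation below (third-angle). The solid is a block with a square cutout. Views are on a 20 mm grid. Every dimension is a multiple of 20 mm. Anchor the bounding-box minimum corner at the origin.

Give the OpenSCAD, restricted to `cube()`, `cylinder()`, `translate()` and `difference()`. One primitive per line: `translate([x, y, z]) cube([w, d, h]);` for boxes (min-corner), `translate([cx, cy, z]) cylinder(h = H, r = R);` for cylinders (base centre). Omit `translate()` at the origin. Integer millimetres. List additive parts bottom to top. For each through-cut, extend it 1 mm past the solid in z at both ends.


difference() {
  cube([240, 260, 60]);
  translate([60, 80, -1]) cube([120, 120, 62]);
}


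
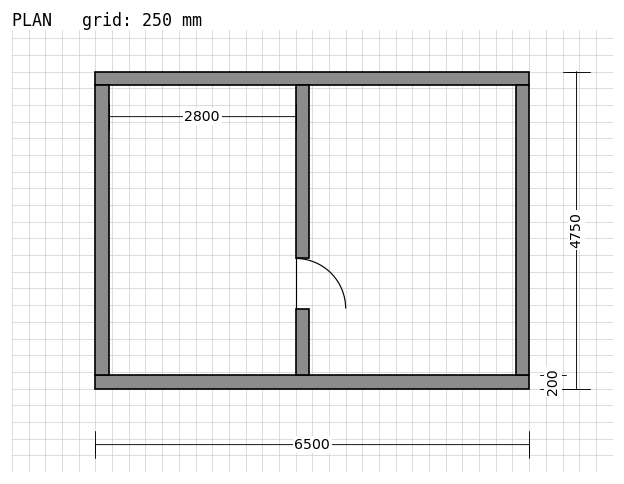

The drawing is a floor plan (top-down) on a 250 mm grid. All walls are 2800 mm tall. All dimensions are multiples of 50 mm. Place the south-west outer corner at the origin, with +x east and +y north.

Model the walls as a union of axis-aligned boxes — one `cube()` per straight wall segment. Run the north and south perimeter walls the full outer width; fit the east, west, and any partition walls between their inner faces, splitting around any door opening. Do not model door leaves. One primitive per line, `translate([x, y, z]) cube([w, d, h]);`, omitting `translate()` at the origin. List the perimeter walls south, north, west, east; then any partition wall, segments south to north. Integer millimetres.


cube([6500, 200, 2800]);
translate([0, 4550, 0]) cube([6500, 200, 2800]);
translate([0, 200, 0]) cube([200, 4350, 2800]);
translate([6300, 200, 0]) cube([200, 4350, 2800]);
translate([3000, 200, 0]) cube([200, 1000, 2800]);
translate([3000, 1950, 0]) cube([200, 2600, 2800]);


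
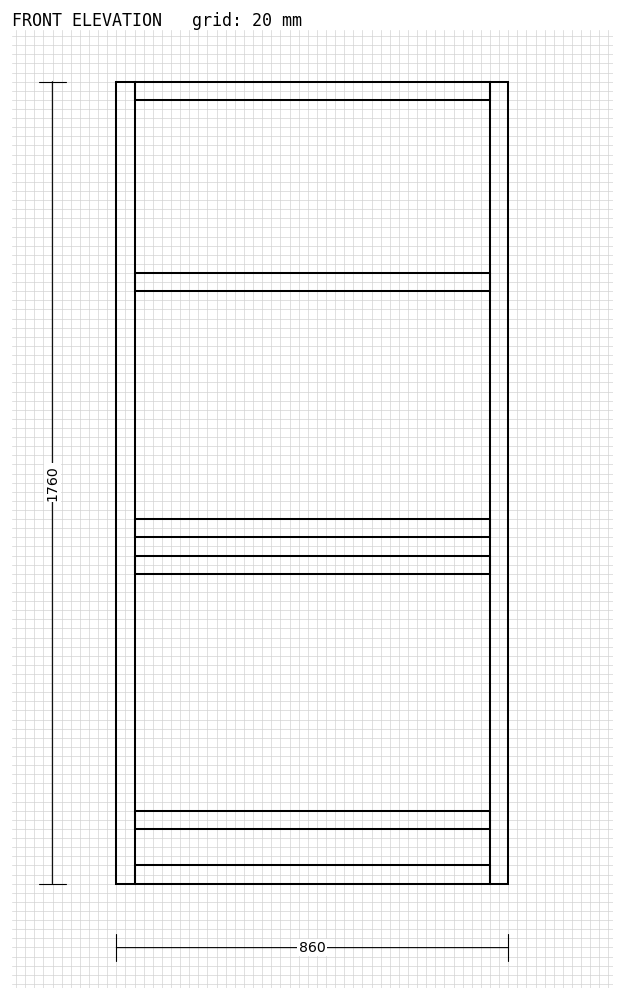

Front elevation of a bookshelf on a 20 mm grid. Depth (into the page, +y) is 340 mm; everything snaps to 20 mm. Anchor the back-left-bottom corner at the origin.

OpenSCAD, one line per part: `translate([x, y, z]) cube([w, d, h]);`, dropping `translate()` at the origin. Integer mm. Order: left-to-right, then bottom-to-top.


cube([40, 340, 1760]);
translate([40, 0, 0]) cube([780, 340, 40]);
translate([40, 0, 120]) cube([780, 340, 40]);
translate([40, 0, 680]) cube([780, 340, 40]);
translate([40, 0, 760]) cube([780, 340, 40]);
translate([40, 0, 1300]) cube([780, 340, 40]);
translate([40, 0, 1720]) cube([780, 340, 40]);
translate([820, 0, 0]) cube([40, 340, 1760]);
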